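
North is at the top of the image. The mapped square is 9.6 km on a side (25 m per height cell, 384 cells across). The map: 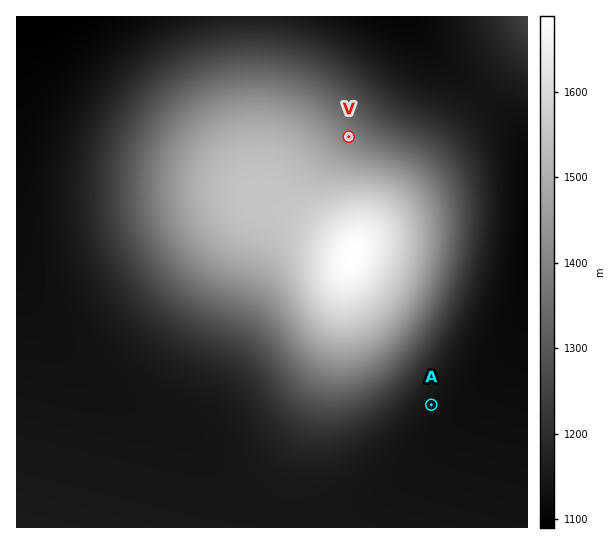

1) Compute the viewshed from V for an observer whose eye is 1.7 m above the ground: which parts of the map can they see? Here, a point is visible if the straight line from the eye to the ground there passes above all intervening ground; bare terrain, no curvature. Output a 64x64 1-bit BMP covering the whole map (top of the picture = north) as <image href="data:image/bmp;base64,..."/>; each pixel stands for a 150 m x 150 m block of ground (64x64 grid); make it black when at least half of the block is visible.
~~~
<image width="64" height="64" href="data:image/bmp;base64,Qk0+AgAAAAAAAD4AAAAoAAAAQAAAAEAAAAABAAEAAAAAAAACAAATCwAAEwsAAAIAAAAAAAAA////AAAAAAAAAAAAAAAAAAAAAAAAAAAAAAAAAAAAAAAAAAAAAAAAAAAAAAAAAAAAAAAAAAAAAAAAAAAAAAAAAAAAAAAAAAAAAAAAAAAAAAAAAAAAAAAAAAAAAAAAAAAAAAAAAAAAAAAAAAAAAAAAAAAAAAAAAAAAAAAAAAAAAAAAAAAAAAAAAAAAAAAAAAAAAAAAAAAAAAAAAAAAAAAAAAAAAAAAAAAAAAAAAAAAAAAAAAAAAAAAAAAAAAAAAAAAAAAAAAAAAAAAAAAAAAAAAAAAAAAAAAAAAAAAAAAAAAAAAAAAAAAAAAAAAAAAAAAAAAAAAAAAAAAAAAAAAAAAAAAAAAAAAAAAAAAAAAAAAAAAAAAAAAAAAAAAAAAAAAAAAAAAAAAAAAAAAAAAAAAAAAAAAAAAAAAAAAAAAAAAAAAAAAAAAAAAAAAAAAAAeAAAAAAAAAB8AAAAAAAAAH4AAAAAAAAAfgAAAAAAAAB/AAAAAAAAAH8AAAAAAAAAf4AAAAAAAAB/wAEAAAAAAP/gHwAAAAAB////AAAAAAP///8AAAAAAf///wAAAAAA////AAAAAAB///8AAAAAAH///wAAAAAAf///AAAAAAB///8AAAAAAH///wAAAAAA////AAAAAAD///8AAAAAAP///wAAAAAB////AAAAAAH///8AAAAAA////w=="/>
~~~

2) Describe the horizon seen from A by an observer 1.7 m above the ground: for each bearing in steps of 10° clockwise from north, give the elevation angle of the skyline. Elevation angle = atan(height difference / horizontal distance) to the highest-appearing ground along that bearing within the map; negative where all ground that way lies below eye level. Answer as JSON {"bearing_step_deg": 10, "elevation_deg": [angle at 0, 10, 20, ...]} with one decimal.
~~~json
{"bearing_step_deg": 10, "elevation_deg": [6.5, 3.3, 1.0, -0.0, -0.6, -0.7, -0.7, -0.7, -0.6, -0.6, -0.5, -0.4, -0.3, -0.2, -0.1, -0.0, -0.0, -0.0, 0.0, 0.0, 0.0, 0.1, 0.1, 0.5, 1.2, 2.2, 3.6, 5.2, 7.0, 8.8, 10.3, 11.4, 11.9, 11.8, 10.9, 9.2]}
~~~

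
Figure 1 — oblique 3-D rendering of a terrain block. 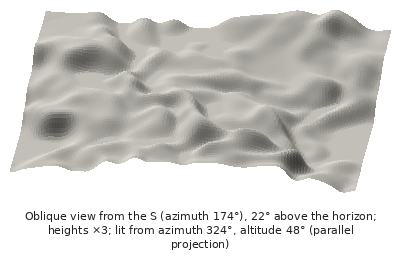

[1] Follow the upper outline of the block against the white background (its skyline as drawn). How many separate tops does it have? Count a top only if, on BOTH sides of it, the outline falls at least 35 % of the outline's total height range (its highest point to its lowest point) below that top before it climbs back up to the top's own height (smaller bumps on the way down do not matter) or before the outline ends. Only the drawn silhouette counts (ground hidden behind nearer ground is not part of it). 0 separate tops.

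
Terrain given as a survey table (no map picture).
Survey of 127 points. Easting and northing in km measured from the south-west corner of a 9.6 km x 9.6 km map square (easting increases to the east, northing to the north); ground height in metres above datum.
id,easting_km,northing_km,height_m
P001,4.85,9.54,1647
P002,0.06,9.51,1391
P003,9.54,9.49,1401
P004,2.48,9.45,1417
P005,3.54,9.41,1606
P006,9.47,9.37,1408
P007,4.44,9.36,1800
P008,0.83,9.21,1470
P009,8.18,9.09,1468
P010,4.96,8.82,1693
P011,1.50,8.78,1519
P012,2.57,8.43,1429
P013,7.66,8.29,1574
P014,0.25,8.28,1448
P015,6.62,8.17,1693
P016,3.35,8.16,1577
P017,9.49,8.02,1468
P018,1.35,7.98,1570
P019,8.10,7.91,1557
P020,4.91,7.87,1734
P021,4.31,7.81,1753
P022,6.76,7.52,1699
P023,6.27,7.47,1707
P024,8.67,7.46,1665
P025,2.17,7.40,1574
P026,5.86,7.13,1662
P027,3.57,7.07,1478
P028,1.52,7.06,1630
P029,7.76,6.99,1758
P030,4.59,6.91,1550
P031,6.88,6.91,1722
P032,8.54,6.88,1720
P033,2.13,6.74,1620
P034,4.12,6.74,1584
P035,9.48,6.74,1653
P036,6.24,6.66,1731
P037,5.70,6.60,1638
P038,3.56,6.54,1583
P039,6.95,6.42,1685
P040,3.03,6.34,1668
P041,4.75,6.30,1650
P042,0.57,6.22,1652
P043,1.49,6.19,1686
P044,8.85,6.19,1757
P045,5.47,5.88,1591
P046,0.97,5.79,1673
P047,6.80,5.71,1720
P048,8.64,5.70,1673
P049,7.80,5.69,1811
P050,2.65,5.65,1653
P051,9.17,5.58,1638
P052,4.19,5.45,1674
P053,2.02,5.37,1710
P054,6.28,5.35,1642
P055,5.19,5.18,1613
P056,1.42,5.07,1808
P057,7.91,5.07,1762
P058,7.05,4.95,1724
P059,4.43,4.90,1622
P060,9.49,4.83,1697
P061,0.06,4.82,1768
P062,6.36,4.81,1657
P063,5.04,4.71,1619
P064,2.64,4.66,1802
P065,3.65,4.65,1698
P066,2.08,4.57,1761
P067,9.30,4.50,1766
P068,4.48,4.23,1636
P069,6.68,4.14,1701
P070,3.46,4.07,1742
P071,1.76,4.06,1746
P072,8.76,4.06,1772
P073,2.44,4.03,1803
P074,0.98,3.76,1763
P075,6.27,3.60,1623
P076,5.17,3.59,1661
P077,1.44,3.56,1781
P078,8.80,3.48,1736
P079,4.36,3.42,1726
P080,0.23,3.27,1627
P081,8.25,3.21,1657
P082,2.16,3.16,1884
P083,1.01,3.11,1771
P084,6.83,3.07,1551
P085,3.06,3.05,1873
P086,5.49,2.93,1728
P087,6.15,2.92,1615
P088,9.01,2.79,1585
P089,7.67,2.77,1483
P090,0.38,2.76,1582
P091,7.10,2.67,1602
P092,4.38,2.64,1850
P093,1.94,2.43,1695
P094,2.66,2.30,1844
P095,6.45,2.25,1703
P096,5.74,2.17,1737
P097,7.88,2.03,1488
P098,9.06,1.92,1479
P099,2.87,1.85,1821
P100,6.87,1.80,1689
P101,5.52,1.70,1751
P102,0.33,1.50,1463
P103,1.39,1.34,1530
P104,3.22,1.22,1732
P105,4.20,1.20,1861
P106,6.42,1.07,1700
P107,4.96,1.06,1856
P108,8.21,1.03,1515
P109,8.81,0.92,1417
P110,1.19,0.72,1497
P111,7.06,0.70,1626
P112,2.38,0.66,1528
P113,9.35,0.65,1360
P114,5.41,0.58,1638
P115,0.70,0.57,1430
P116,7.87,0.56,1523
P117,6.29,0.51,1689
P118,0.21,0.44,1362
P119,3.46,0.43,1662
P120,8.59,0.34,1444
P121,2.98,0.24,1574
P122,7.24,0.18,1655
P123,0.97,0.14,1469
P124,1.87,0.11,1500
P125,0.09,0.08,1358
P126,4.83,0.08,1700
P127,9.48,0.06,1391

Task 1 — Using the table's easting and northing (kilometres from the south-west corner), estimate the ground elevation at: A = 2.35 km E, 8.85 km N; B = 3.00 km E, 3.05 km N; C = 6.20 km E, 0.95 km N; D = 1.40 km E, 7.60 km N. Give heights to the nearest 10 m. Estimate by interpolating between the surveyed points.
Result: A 1390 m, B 1870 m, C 1690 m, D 1580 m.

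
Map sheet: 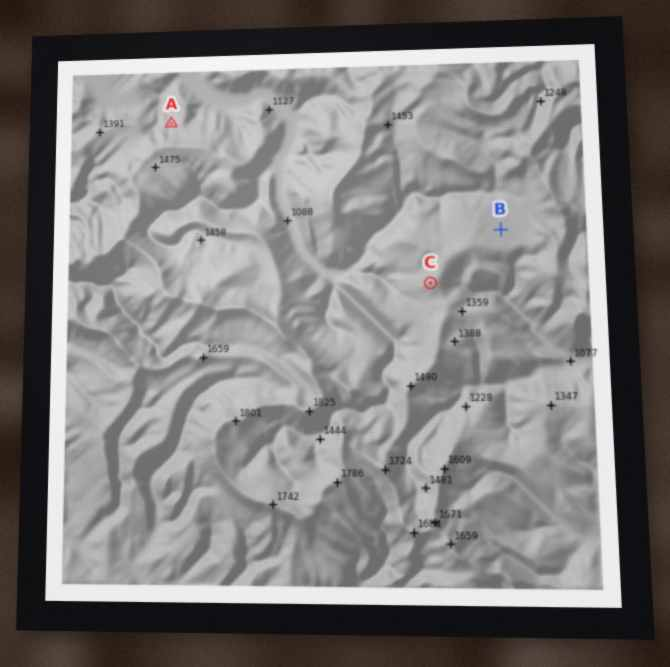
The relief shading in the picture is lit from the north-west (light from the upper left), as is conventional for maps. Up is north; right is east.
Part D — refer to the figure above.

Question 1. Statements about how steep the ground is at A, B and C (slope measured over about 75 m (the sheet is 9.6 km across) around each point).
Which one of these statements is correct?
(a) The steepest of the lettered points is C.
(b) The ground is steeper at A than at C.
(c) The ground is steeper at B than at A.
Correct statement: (b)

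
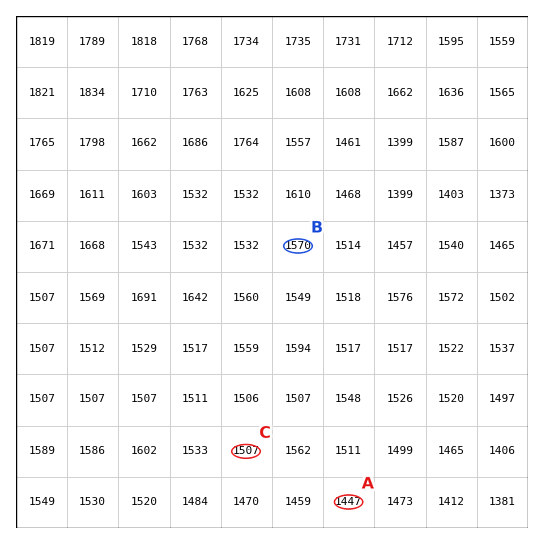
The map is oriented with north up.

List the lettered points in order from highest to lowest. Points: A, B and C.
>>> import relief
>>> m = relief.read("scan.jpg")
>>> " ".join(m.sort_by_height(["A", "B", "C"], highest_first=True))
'B C A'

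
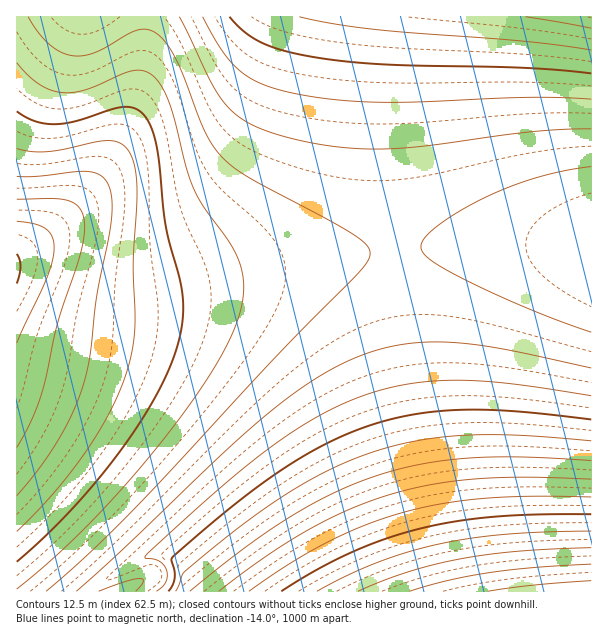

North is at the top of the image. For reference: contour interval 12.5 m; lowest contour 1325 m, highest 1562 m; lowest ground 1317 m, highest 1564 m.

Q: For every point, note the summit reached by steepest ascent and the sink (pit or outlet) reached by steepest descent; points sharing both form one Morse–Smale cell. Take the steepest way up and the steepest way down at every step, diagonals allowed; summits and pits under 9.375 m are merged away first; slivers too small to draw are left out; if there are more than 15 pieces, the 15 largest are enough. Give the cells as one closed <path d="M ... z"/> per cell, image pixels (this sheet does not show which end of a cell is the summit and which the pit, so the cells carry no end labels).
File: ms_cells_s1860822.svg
<path d="M395 250l-80 9-135 27-42 6-39-2-31-8-30-12-21-2-1 323 434 1 1-5-12-48-24-131z"/><path d="M392 16l-375 0-1 251 22 3 54 19 19 3 27 0 42-6 135-27 80-9-7-91 0-97z"/><path d="M539 244l-71 0-69 4-3 3 6 63 13 94 15 86 22 98 140-1 0-342-5-2z"/><path d="M591 16l-199 1-4 45 0 97 4 69 4 22 72-6 71 0 53 4z"/>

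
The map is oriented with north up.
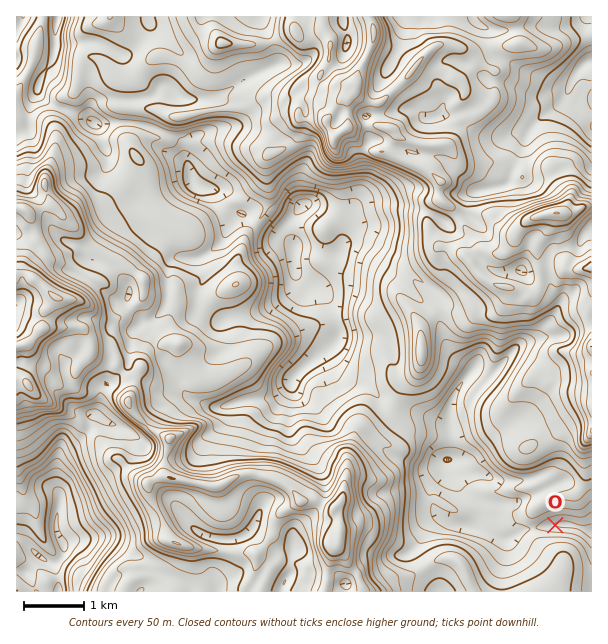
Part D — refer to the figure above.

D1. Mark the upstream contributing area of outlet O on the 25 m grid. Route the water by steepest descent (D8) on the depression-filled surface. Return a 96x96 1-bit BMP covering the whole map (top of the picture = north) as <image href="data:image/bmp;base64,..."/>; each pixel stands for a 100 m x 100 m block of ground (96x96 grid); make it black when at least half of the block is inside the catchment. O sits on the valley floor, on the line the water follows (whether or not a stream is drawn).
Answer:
<image width="96" height="96" href="data:image/bmp;base64,Qk2+BAAAAAAAAD4AAAAoAAAAYAAAAGAAAAABAAEAAAAAAIAEAAATCwAAEwsAAAIAAAAAAAAA////AAAAAAAAAAAAAAAAMAAP/4AAAAAAAAAAeAAP/8AAAAAAAAAAf4Af/+AAAAAAAAAA/+Af/+AAAAAAAAAB//g//+AAAAAAAAAB//5//+AAAAAAAAAD/////+AAAAAAAAAH/////8AAAAAAAAAD/////8AAAAAAAAAD/////8AAAAAAAAAD/////8AAAAAAAAAD/////wAAAAAAAAAD/////gAAAAAAAAAD/////gAAAAAAAAAD/////gAAAAAAAAAD/////4AAAAAAAAAD//////gAAAAAAAAB//////wAAAAAAAAB//////4AAAAAAAAB//////4AAAAAAAAB//////4AAAAAAAAB//////4AAAAAAAAB//////4AAAAAAAAA//////4AAAAAAAAA//////4AAAAAAAAA//////4AAAAAAAAAf/////8AAAAAAAAAR/////8AAAAAAAAAA/////8AAAAAAAAAAf////8AAAAAAAAAAf////8AAAAAAAAAAf////8AAAAAAAAAAf////8AAAAAAAAAAP////8AAAAAAAAAAH////8AAAAAAAAAAD////8AAAAAAAAAAB////8AAAAAAAAAAB////8AAAAAAAAAAB////8AAAAAAAAAAA////8AAAAAAAAAAB////8AAAAAAAAAAB////8AAAAAAAAAAB////8AAAAAAAAAAB////8AAAAAAAAAAA////8AAAAAAAAAAAf///4AAAAAAAAAAAP///4AAAAAAAAAAAAAf/8AAAAAAAAAAAAAf/8AAAAAAAAAAAAAO/8AAAAAAAAAAAAAIf8AAAAAAAAAAAAAAf8AAAAAAAAAAAAAAf8AAAAAAAAAAAAAAf8AAAAAAAAAAAAAAfAAAAAAAAAAAAAAAeAAAAAAAAAAAAAAAcAAAAAAAAAAAAAAAcAAAAAAAAAAAAAAAcAAAAAAAAAAAAAAAMAAAAAAAAAAAAAAAEAAAAAAAAAAAAAAAEAAAAAAAAAAAAAAAEAAAAAAAAAAAAAAAAAAAAAAAAAAAAAAAAAAAAAAAAAAAAAAAAAAAAAAAAAAAAAAAAAAAAAAAAAAAAAAAAAAAAAAAAAAAAAAAAAAAAAAAAAAAAAAAAAAAAAAAAAAAAAAAAAAAAAAAAAAAAAAAAAAAAAAAAAAAAAAAAAAAAAAAAAAAAAAAAAAAAAAAAAAAAAAAAAAAAAAAAAAAAAAAAAAAAAAAAAAAAAAAAAAAAAAAAAAAAAAAAAAAAAAAAAAAAAAAAAAAAAAAAAAAAAAAAAAAAAAAAAAAAAAAAAAAAAAAAAAAAAAAAAAAAAAAAAAAAAAAAAAAAAAAAAAAAAAAAAAAAAAAAAAAAAAAAAAAAAAAAAAAAAAAAAAAAAAAAAAAAAAAAAAAAAAAAAAAAAAAAAAAAAAAAAAAAAAAAAAAAAAAAAAAAAAAAAAAAAAAAAAAAAAAAAAAAAAAAAAAAAAAAAAAAAAAAAAAAAAAAAAAAAAAAAAAAAAAAAAAAAAAAAAAAAAAAAAAAAAAAAAAAAAAAA="/>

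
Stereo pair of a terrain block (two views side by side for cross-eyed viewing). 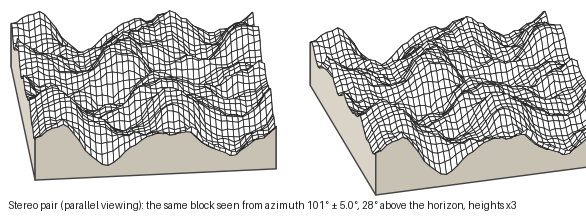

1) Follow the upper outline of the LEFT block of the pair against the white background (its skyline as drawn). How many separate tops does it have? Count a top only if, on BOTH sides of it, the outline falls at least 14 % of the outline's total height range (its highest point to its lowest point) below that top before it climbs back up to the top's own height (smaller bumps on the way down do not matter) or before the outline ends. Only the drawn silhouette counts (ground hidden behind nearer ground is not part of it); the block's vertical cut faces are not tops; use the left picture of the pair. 2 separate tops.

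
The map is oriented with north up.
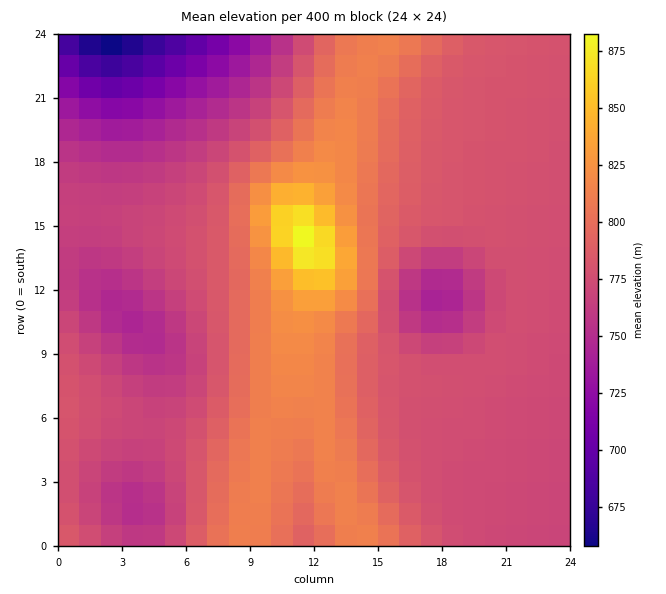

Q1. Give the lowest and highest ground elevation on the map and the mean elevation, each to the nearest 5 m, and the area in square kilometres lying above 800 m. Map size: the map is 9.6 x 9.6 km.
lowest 650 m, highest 885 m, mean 780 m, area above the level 21.3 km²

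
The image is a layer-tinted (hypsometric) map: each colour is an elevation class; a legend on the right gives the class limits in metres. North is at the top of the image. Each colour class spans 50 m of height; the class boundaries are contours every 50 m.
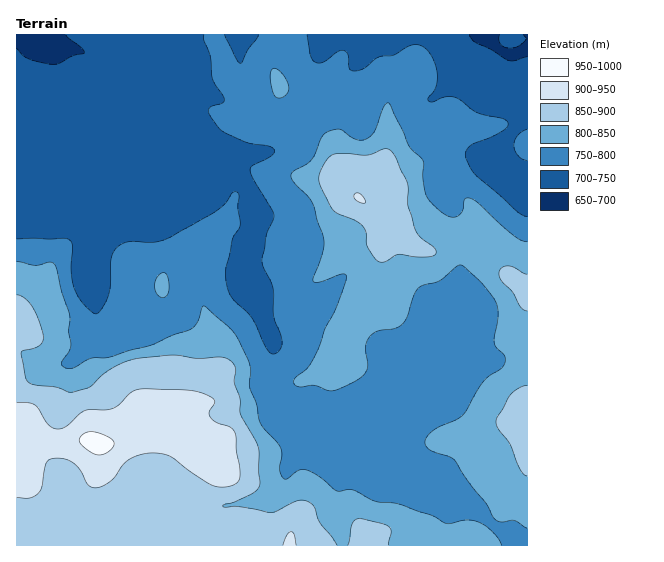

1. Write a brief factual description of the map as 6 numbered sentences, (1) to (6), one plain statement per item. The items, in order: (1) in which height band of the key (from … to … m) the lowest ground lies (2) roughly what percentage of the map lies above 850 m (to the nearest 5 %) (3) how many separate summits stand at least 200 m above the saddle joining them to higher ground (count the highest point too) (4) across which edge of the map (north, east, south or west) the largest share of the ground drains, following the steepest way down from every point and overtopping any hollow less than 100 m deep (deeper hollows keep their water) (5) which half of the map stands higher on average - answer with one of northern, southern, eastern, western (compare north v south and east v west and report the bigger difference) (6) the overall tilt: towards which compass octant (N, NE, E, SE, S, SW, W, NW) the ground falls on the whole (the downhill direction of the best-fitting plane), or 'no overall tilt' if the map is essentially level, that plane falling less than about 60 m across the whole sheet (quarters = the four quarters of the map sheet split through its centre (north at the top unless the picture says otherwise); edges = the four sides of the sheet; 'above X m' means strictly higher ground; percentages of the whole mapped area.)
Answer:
(1) The lowest ground lies in the 650–700 m band.
(2) Ground above 850 m makes up about 20 % of the sheet.
(3) There is 1 summit with 200 m or more of prominence.
(4) Drainage is mainly to the north: more ground falls towards that edge than towards any other.
(5) On average the southern half of the map is the higher ground.
(6) On the whole the ground falls towards the north.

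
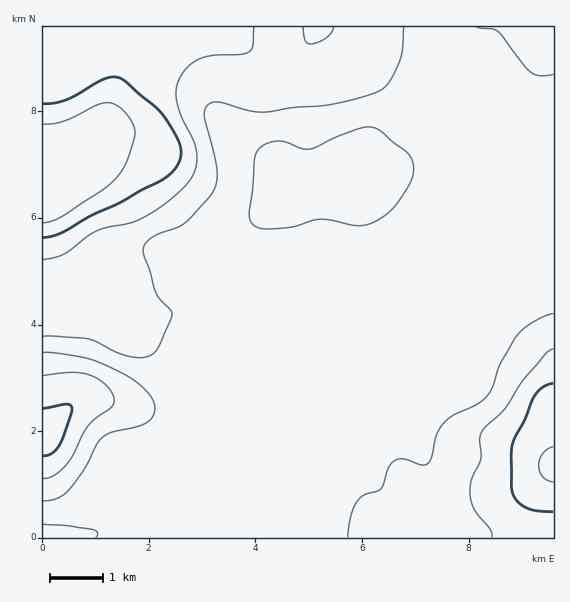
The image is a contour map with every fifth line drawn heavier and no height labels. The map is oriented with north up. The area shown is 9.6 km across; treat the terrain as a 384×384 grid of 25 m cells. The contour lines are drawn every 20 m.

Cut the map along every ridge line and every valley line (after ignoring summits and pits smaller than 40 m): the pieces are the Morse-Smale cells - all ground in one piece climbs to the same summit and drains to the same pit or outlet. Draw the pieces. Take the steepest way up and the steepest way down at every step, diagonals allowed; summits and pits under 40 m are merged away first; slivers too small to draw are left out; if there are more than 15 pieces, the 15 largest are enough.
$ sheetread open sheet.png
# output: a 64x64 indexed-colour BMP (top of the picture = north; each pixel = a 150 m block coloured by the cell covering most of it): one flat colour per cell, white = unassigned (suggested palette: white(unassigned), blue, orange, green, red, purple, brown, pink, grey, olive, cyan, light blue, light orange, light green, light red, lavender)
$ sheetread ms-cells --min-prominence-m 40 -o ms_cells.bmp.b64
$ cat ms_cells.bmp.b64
<image width="64" height="64" href="data:image/bmp;base64,Qk12CAAAAAAAAHYAAAAoAAAAQAAAAEAAAAABAAQAAAAAAAAIAAATCwAAEwsAABAAAAAAAAAA////ALR3HwAOf/8ALKAsACgn1gC9Z5QAS1aMAMJ34wB/f38AIr28AM++FwDox64AeLv/AIrfmACWmP8A1bDFABERESIiIiIiIiIiIiIiIiIiIiIiIiIiIiIiIiIiIiIiEREREREiIiIiIiIiIiIiIiIiIiIiIiIiIiIiIiIiIiIRERERERIiIiIiIiIiIiIiIiIiIiIiIiIiIiIiIiIiIhERERERESIiIiIiIiIiIiIiIiIiIiIiIiIiIiIiIiIiEREREREREiIiIiIiIiIiIiIiIiIiIiIiIiIiIiIiIiIRERERERERIiIiIiIiIiIiIiIiIiIiIiIiIiIiIiIiIhERERERERESIiIiIiIiIiIiIiIiIiIiIiIiIiIiIiIiEREREREREREiIiIiIiIiIiIiIiIiIiIiIiIiIiIiIiIRERERERERERIiIiIiIiIiIiIiIiIiIiIiIiIiIiIiIhEREREREREREREiIiIiIiIiIiIiIiIiIiIiIiIiIiIiEREREREREREREREiIiIiIiIiIiIiIiIiIiIiIiIiIiIREREREREREREREREiIiIiIiIiIiIiIiIiIiIiIiIiIhEREREREREREREREREiIiIiIiIiIiIiIiIiIiIiIiIiERERERERERERERERESIiIiIiIiIiIiIiIiIiIiIiIiIREREREREREREREREREiIiIiIiIiIiIiIiIiIiIiIiIhERERERERERERERERERIiIiIiIiIiIiIiIiIiIiIiIiERERERERERERERERERESIiIiIiIiIiIiIiIiIiIiIiIREREREREREREREREREREiIiIiIiIiIiIiIiIiIiIiIhERERERERERERERERERERIiIiIiIiIiIiIiIiIiIiIiERERERERERERERERERERESIiIiIiIiIiIiIiIiIiIiIREREREREREREREREREREREiIiIiIiIiIiIiIiIiIiIhERERERERERERERERERERERIiIiIiIiIiIiIiIiIiIiERERERERERERERERERERERESIiIiIiIiIiIiIiIiIiIREREREREREREREREREREREREiIiIiIiIiIiIiIiIiIhERERERERERERERERERERERERIiIiIiIiIiIiIiIiIiERERERERERERERERERERERERESIiIiIiIiIiIiIiIiIREREREREREREREREREREREREREiIiIiIiIiIiIiIiIhERERERERERERERERERERERERERIiIiIiIiIiIiIiIiERERERERERERERERERERERERERERIiIiIiIiIiIiIiIRERERERERERERERERERERERERERERIiIiIiIiIiIiIhERERERERERERERERERERERERERERERIiIiIiIiIiIiERERERERERERERERERERERERERERERESIiIiIiIiIiJVEREREREREREREREREREREREREREREREiIiIiIiIiIlVREREREREREREREREREREREREREREREREiIiIiIiIiVRERERERERERERERERERERERERERERERERIiIiIiIiJVERERERERERERERERERERERERERERERERESIiIiIiIlURERERERERERERERERERERERERERERERERIiIiIiIiURERERERERERERERERERERERERERERERERESIiIiIiJRERERERERERERERERERERERERERERERERERIiIiIiIlEREREREREREREREREREREREREREREREREREiIiIiIiURERERERERERERERERERERERERERERERERERIiIiIiIREREREREREREREREREREREREREREREREREREiIiIiIhERERERERERERERERERERERERERERERERERERIiIiIiEREREREREREREREREREREREREREREREREREREiIiIiIRERERERERERERERERERERERERERERERERERERIiIiIhEREREREREREREREREREREREREREREREREREREiIiIiERERERERERERERERERERERERERERERERERERESIiIiIREREREREREREREREREREREREREREREREREREREiIiIjMzERERERERERERERERERERERERERERERERERESIiIiMzMxEREREREREREREREREREREREREREREREREREiIiIzMzMxERERERERERERERERERERERERERERERERESIiIjMzMzMRERERERERERERERERERERERERERERERERIiIiMzMzMxERERERERERERERERERERERERERERERERESIiIzMzMzERERERERERERERERERERERERERERERERERIiIjMzMzMxERERERERERERERERERERERERERERERERESIiMzMzMzERERERERERERERERERERERERERERERERERIiIzMzMzMRERERERERERERERERERERERERERERERERESIjMzMzMzERERERERERERERERERERERERERERERERERIiMzMzMzMRERERERERERERERERERERERERERERERERESIzMzMzMxERERERERERERERERERERERERERERERERERIjMzMzMzMREREREREREUREQRERERERERERERERERERESMzMzMzMxEREREREREUREREERERERERERERERERERERIzMzMzMzMRERERERFEREREQREREREREREREREREREREjMzMzMzMzERERERFERERERBERERERERERERERERERES"/>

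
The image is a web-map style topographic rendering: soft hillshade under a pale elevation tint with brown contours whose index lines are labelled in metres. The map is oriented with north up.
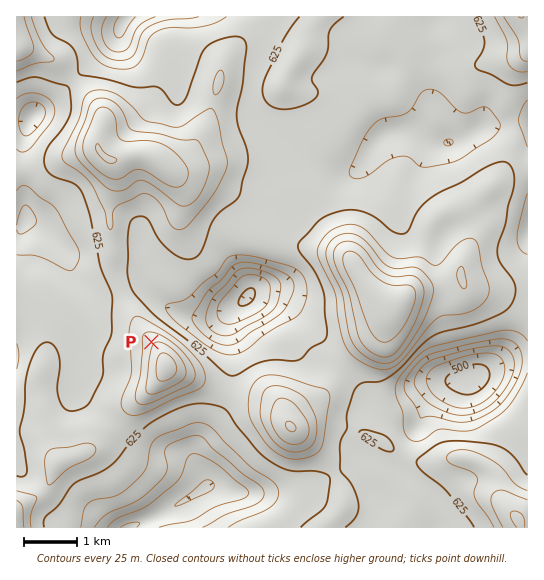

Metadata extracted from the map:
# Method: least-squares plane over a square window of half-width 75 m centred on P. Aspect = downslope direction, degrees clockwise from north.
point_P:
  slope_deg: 6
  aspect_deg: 307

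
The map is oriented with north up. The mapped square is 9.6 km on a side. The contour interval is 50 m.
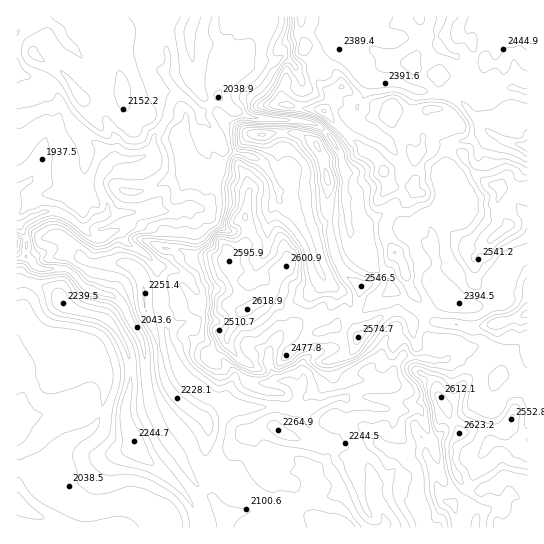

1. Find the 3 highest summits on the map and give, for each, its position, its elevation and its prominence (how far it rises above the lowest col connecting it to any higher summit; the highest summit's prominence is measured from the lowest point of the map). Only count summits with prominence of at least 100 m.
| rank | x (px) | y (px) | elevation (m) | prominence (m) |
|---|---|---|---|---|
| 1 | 383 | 171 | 2621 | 200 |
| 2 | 499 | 186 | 2621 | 141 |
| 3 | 247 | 309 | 2619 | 194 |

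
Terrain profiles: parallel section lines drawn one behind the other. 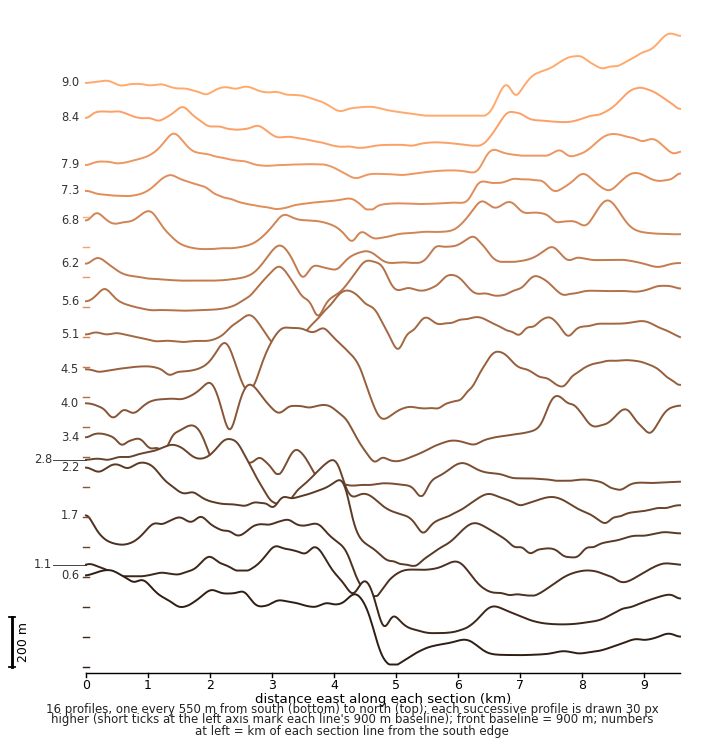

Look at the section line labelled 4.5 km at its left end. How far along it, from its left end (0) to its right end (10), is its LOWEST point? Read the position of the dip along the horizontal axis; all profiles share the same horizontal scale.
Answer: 5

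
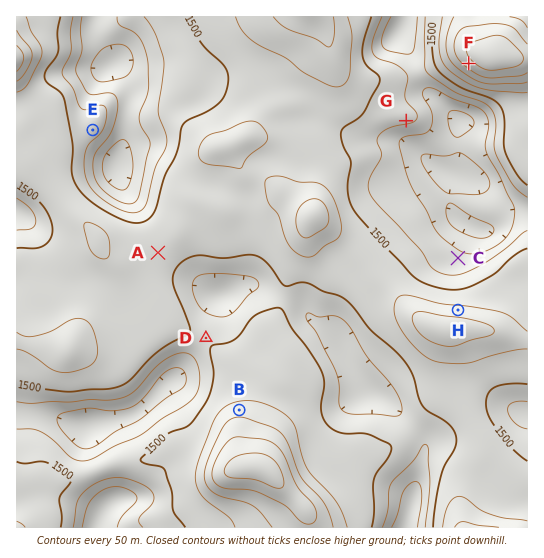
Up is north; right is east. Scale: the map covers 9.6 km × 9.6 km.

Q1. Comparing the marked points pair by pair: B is above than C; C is below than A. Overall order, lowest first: C A B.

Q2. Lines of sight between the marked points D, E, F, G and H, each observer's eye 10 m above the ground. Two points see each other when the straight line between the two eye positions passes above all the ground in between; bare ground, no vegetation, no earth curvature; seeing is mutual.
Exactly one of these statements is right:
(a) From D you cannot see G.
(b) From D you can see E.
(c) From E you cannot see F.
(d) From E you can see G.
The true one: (a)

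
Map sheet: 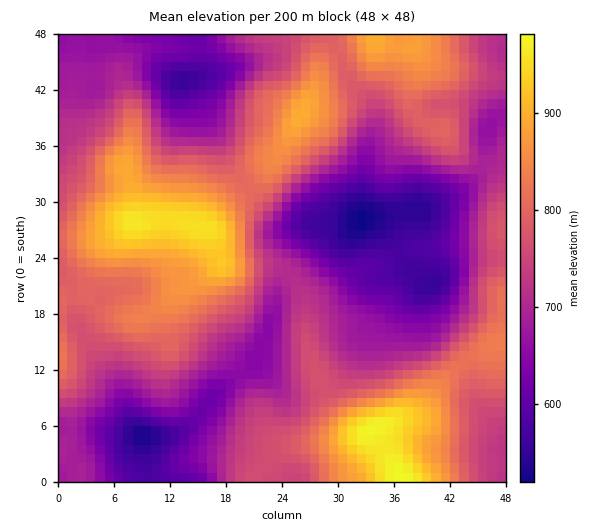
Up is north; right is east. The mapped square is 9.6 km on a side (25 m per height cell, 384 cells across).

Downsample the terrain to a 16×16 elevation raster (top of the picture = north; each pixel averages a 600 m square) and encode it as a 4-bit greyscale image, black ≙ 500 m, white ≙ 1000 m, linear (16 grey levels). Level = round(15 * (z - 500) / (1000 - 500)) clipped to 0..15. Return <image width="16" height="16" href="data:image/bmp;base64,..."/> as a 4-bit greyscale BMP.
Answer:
<image width="16" height="16" href="data:image/bmp;base64,Qk32AAAAAAAAAHYAAAAoAAAAEAAAABAAAAABAAQAAAAAAIAAAAATCwAAEwsAABAAAAAAAAAAAAAAABEREQAiIiIAMzMzAERERABVVVUAZmZmAHd3dwCIiIgAmZmZAKqqqgC7u7sAzMzMAN3d3QDu7u4A////AGQiNXiKzuyXZCE1eIve25dlNERneb3bmIZWZFV4iKqZl4iGVXdmaJqJqphld1VFeZmauoZmRDNZmqu8t2UzIkis3N22QiIjWJzt3acyERJIisu6mWQjM0Z6uYiap1VWdninVYq6dol1ZoU0ebuYmHZWYyNXmpqql1VUNFeJq7uH"/>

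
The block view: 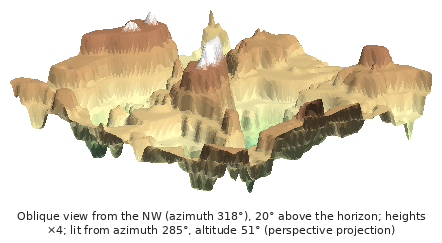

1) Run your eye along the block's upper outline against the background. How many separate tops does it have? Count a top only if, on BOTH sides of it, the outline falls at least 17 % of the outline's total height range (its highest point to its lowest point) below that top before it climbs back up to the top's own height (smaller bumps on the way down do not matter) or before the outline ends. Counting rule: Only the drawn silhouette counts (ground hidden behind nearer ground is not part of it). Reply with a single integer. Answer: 4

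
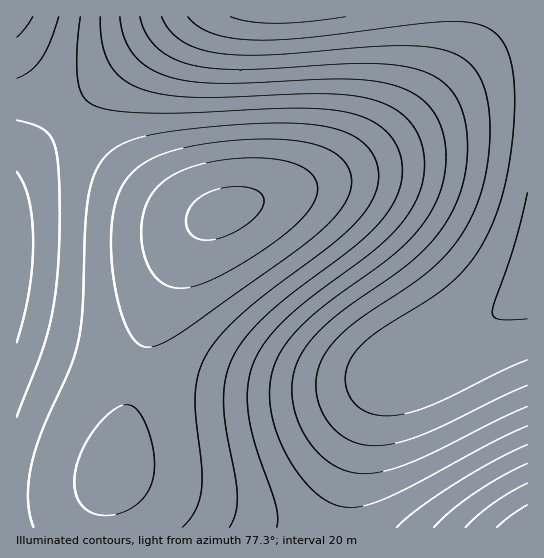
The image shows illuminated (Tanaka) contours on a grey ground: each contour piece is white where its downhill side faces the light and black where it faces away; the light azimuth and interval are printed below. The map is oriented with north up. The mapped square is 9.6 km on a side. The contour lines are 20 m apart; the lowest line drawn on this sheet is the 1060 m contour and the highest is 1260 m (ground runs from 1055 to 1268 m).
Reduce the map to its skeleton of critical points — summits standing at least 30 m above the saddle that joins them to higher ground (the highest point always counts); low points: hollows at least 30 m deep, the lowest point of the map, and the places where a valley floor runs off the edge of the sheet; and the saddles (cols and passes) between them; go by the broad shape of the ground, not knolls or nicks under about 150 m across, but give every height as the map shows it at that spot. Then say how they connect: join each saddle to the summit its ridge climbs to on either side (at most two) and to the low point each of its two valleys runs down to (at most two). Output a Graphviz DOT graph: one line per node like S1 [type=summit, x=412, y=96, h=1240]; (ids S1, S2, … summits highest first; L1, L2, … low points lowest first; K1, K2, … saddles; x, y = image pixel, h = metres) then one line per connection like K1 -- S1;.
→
graph terrain {
  S1 [type=summit, x=527, y=266, h=1268];
  S2 [type=summit, x=17, y=251, h=1172];
  L1 [type=low, x=223, y=211, h=1055];
  L2 [type=low, x=527, y=527, h=1083];
  L3 [type=low, x=17, y=17, h=1091];
  K1 [type=saddle, x=341, y=527, h=1173];
  K2 [type=saddle, x=67, y=115, h=1137];
  K1 -- S1;
  K1 -- L1;
  K1 -- L2;
  K2 -- S1;
  K2 -- S2;
  K2 -- L1;
  K2 -- L3;
}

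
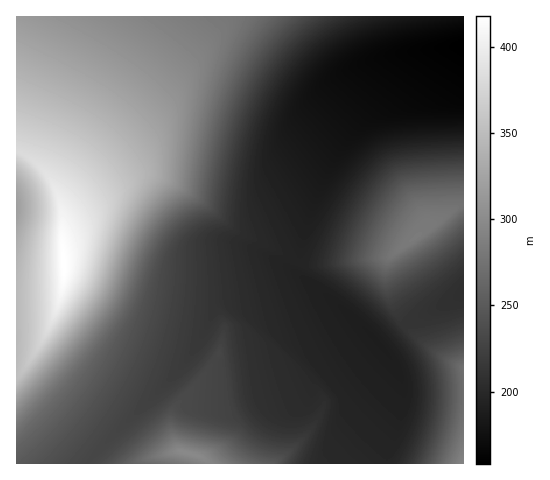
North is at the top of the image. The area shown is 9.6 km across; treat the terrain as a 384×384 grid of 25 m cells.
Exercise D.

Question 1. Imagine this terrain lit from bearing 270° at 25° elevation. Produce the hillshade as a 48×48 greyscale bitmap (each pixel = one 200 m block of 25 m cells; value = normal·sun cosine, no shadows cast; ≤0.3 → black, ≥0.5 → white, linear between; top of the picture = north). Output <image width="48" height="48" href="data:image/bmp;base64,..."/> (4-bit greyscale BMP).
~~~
<image width="48" height="48" href="data:image/bmp;base64,Qk32BAAAAAAAAHYAAAAoAAAAMAAAADAAAAABAAQAAAAAAIAEAAATCwAAEwsAABAAAAAAAAAAAAAAABEREQAiIiIAMzMzAERERABVVVUAZmZmAHd3dwCIiIgAmZmZAKqqqgC7u7sAzMzMAN3d3QDu7u4A////AIiIiImrzMy7u6qGZneHZWeJmZmZrN7u7YiIiIiavM3dyoh2ZneIh2aJmZmZq97u7oiIiIiJq7zNuXd3dneImYd4mZmZm87v7neIiIiImrvMqHiIiHeImZh4mZmZms3v/mZ4iIiIiau8qIiIiHeImamImZmZmr3v/1VneIiIiJqrqImZiHiJmZqYiZmZmr3v/0RWd4iIiImqqZmZh3iZmZmYiZmZmr3v/zRFZ3eIiIiaqpmZh3iZmZmYiZmZmr3v/zNEVnd4iIiJqqmZh3iZmZmImZmZmr3v/0MzRWd3iIiImrqYd3iZmZiJmZmZmr3v/pYzNFZ3eIiIiaupd4iZmYiZmZmZm83u7spSM0VneIiIiJq5d4iZmImZmZmZq83ty9yDIzRWd4iIiJm6d4mYiZmZmZmavN27u921IjNFZ3iIiImqh4iImZmZmZmavMqqqs3YMiM0VneIiIial4iJmZmZmZmry6mqqs3rUiIzRWeIiIiZiIiZmZmZmZq8uZmZqs3tgyIiNFd4iIiJiImZmZmZmavMqImZmc3upCIiI0Z4iIiIiJmZmZmZqrzLmIiJmd3vxjIhEkV3iIiIiImZmZmaq8zKiIiIid3v10IREjRniIiIiImZmZmqvMzKd3eIiN3v2EMhESRXeIiIiImZmZq7zM3Kd3d3iN7v2VQhESNWeIiIiIiZmaq8zd3Kdmd3d97/2WQyESNFd4iIiImZmZq83d3cl2Zmd+7/2WVDISI1Z3iIiJmZmZq83d3cuXZmZu7/2XZTIiI0VneIiZmZmZq8zd3cy6hlVu7/2XdkMyM0VmeIiIiZmZqrzd3cy6mGVe7/2XdlQzM0VWd3Z4iZmZmrzN3dy7qYde//2Xd2VUREVWZlVniJmZmrzN3dzLqZmO//yId3ZlVFVWVEVniJmZmavM3dzLqZme/+qId3d2ZVVUREVniJmZmavMzdy6qZme/8mIh3d3dmVEREVniJmZmaq8zMy6qZme7JiIiId3d2VEREVWeJmZmZq7zMuqqZmduYiIiIiId2VURERWeImZmZmru7uqqZmZmYiIiIiIh3ZURERWZ4mZmZmqu7qqqZmZmYiIiIiIiHZVRERVZ4iZmZmaqqqqmZmZmYiIiIiIiHdlVERVZ3iZmZmZmqqZmZmZmYiIiIiIiIdlVURVZniJmZmZmZmZmZmZmYiIiIiIiIh2VVRVVneJmZmZmZmZmZmZmYiIiIiIiIh2ZVVVVmeImZmZmZmZmZmZmIiIiIiIiIiHZlVVVWd4iZmZmZmZmZmZmIiIiIiIiIiHdmVVVWZ3iJmZmZmZmZmZmYiIiIiIiIiId2ZVVWZniImZmZmZmZmZmYiIiIiIiIiIh2ZlVVZneIiZmZmZmZmZmZmIiIiIiIiIiHZmVVZmd4iJmZmZmZmZmZmZmZiIiZmZmIdmZmZmd3iIiZmZmZmZmZmZmZmZmZmZmYh3ZmZmZ3eIiImZmZmZmZmZmZmZmZmZmZiHdmZmd3eIiIiZmZmZmZmZmZmZmZmZmZmId3dnd3d4iIiJmZmQ=="/>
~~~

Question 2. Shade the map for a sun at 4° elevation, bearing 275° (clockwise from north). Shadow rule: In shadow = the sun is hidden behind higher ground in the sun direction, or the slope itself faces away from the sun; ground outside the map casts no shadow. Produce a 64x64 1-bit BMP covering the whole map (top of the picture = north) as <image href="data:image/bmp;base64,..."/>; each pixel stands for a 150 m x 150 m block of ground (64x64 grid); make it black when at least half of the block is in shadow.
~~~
<image width="64" height="64" href="data:image/bmp;base64,Qk0+AgAAAAAAAD4AAAAoAAAAQAAAAEAAAAABAAEAAAAAAAACAAATCwAAEwsAAAIAAAAAAAAA////AAAAAAAAAAAAAwAAAAAAAAAAAAAAAAAAAAAAAAAAAAAAAAAAAAAAAAAAAAAAAAAAAAAAAACAAAAAAAAAAOAAAAAAAAAA+AAAAAAAAAD+AAAAAAAAAP+AAAAAAAAA/8AAAAAAAAB/4AAAAAAAAH/4AAAAAAAAP/wAAAAAAAAf/wAAAAAAAB//gAAAAAAAD//gAAAAAAAH//AAAAAAAAf/+AAAAAAAB//8AAAAAAAD//8AAAAAAAP//4AAAAAAAf//gAAAAAAB///AAAAAAAH//+AAAAAAAP//4AAAAAAAf//gAAAAAAB//+AAAAAAAD//8AAAAAAAP//wAAAAAAAf//AAAAAAAB//8AAAAAAAD//wAAAAAAAH//AAAAADAAP/4AAAAAEAAf/AAAAAAAAAfx4AAAAAAAAAfwAAAAAAAAD/gAAAAAAAA/+AAAAAAAAB/4AAAAAAAAH/gAAAAAAAAP+AAAAAAAAA/4AAAAAAAAB/gAAAAAAAAD+AAAAAAAAAP4AAAAAAAAAfgAAAAAAAAA+AAAAAAAAABwAAAAAAAAAAAAAAAAAAAAAAAAAAAAAAAAAAAAAAAAAAAAAAAAAAAAAAAAAAAAAAAAAAAAAAAAAAAAAAAAAAAAAAAAAAAAAAAAAAAAAAAAAAAAAAAAAAAAAAAAAAAAAAAAAAAAAAAAAAAAAAAA=="/>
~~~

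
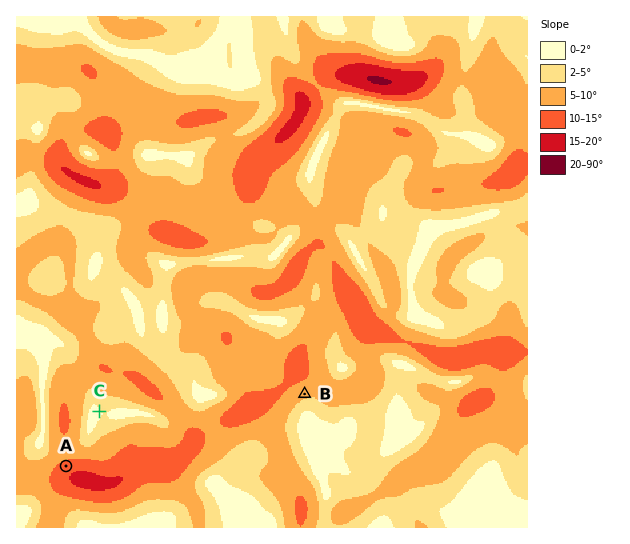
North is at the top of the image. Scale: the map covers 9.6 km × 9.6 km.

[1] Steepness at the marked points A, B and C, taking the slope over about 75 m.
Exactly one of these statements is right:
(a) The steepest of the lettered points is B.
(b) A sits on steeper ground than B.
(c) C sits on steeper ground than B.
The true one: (b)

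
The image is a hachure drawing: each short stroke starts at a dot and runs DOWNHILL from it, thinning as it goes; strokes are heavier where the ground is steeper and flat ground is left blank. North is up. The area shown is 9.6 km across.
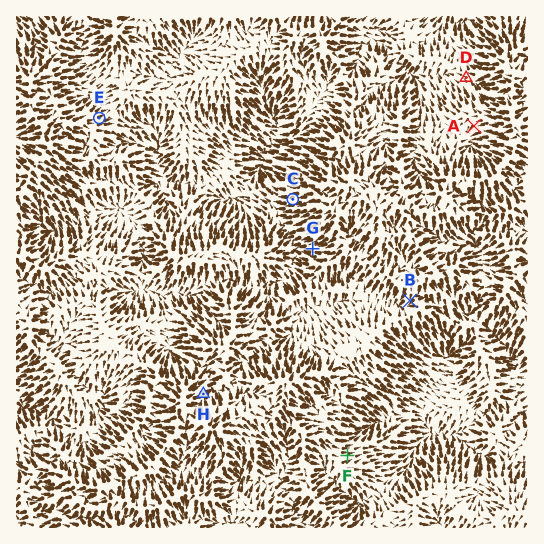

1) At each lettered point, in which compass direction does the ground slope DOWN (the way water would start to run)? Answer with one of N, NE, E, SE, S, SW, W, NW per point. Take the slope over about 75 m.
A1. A SW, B SW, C W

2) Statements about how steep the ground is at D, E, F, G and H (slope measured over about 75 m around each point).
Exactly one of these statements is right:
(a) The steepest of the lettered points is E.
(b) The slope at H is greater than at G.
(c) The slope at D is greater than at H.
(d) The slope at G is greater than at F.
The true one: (d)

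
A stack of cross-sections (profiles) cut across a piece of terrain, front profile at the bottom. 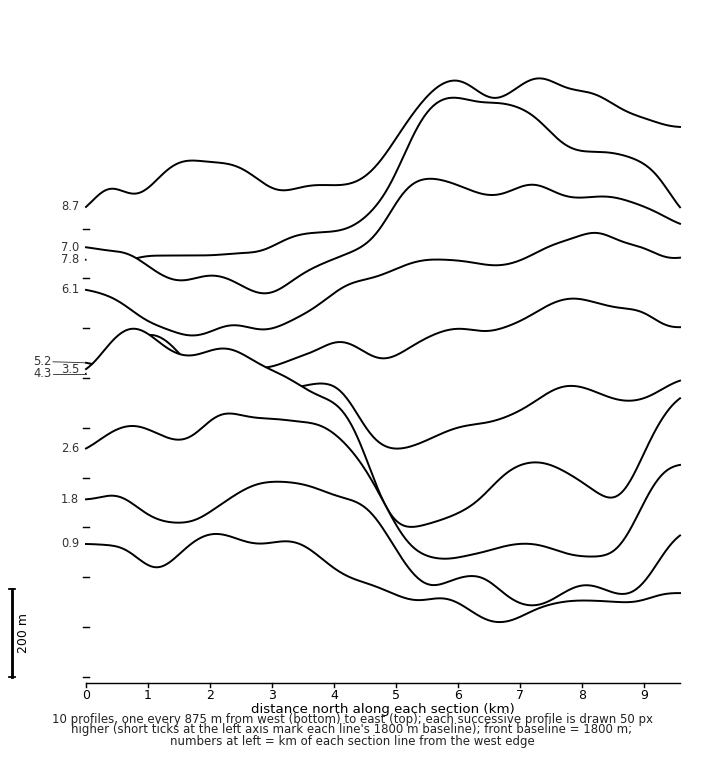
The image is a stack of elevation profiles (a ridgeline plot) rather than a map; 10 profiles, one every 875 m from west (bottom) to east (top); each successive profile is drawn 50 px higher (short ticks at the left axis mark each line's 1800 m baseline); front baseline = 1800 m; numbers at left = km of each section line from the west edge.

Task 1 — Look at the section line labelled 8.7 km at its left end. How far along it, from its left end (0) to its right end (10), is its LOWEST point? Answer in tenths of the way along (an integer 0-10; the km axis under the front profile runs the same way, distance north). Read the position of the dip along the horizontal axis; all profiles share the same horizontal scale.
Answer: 0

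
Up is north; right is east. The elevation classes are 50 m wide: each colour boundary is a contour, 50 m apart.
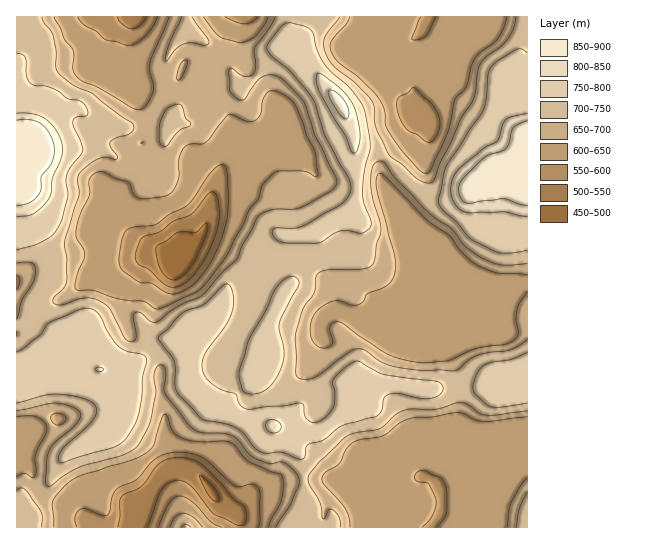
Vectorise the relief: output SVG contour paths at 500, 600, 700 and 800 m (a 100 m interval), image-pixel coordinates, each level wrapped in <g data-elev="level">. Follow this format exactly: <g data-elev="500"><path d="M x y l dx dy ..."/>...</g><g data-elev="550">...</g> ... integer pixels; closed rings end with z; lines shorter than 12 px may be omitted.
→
<g data-elev="500"><path d="M214 501l-8-10-7-16 10 7 8 9 2 9-1 2z"/><path d="M171 280l-6-5-5-8-4-16 1-5 20-13 6-2 12 1 10-8 2 0-1 12-13 28-10 11-6 4z"/></g><g data-elev="600"><path d="M77 527l-2-9 4-8 6-2 17 7 5 0 3-4 2-14 5-8 20-10 13-16 8-6 9-4 11-1 13 1 12 5 32 28 6 1 10-3 6 2 3 8 0 27-1 6"/><path d="M222 527l-12-6-19-20-6-4-6-1-5 2-4 4-12 25"/><path d="M422 527l10-10 4-15-7-18-11-2-3-3 0-2 2-4 5-3 19 8 5 9 1 26-3 5-7 9"/><path d="M171 294l-6-2-14-9-13-2-16-11-2-5-1-7 4-23 3-4 4-3 25-3 15-11 16-8 7-7 18-27 7-6 5-1 3 2 1 6 2 25-2 21-7 23-11 23-12 16-15 11z"/><path d="M427 142l-10-8-10-4-5-8-4-9-1-10 1-5 10-5 5-6 4 2 14 14 8 14 1 9-2 8-5 7z"/><path d="M158 17l-6 10-7 10-8 6-8 2-24-6-9-8-13-7-5-7"/><path d="M258 17l-5 4-8 3-8-2-12-5"/><path d="M436 17l-10 19-6 3-7 1-1-3 9-20"/></g><g data-elev="700"><path d="M42 527l0-12-3-6-14-20-4-1-4 2"/><path d="M340 527l-1-9-6-8-4 0-4 8-3 0-2-15-11-18-1-7 1-4 10-12 28-26 8-3 24-4 18-15 12-5 25 1 27-8 6 2 12 9 7 2 41-4"/><path d="M527 492l-8 17-3 18"/><path d="M17 411l40-8 14 3 9 7 0 5-3 5-22 19-6 9-2 8-2 22 2 5 3 0 14-11 13-7 44-12 10-5 7-5 9-17 4-11 5-25-2-15 1-7 3-5 4-1 4 6-2 18 1 5 28 35 9 3 20 1 9 2 7 5 9 12 7 6 16 6 13-2 6 4 8 8 2 5 0 7-9 20-14 21"/><path d="M527 339l-5 5-12 6-21 3-12 3-9 5-10 9-4 1-33-1-27-3-13-5-16-12-7-1-8 3-36 26-7 1-6 0-4-2-1-3 0-41 7-25 11-15 3-18 4-3 6-2 39-2 5-2 3-4 2-17 5-15-1-9-7-22-2-14 1-16 5-7 4-1 4 2 9 14 29 31 14 11 14 10 13 16 14 10 12 7 11 3 26-2"/><path d="M17 263l14 0 4 3 1 5-3 11-11 19-5 18"/><path d="M163 146l4 0 12-16 12-5-1-3-4-4-5-13-6 0-6 2-7 11-3 8 0 13 1 4z"/><path d="M182 17l-13 28-3 10 0 6 10-12 7-5 8-1 14 2 4-2-2-5-15-21"/><path d="M275 17l-5 10-16 22 2 17-2 7-4 3-5 0-6-2-6-5-3 0-1 4 1 17 6 8 6 2 4-2 11-17 6-5 11-1 11 6 20 22 10 32 21 42 0 8-6 6-29 16-8 2-20 1-14 5-17 31-5 13-16 15-19 21-23 11-22 16-7-1-10-8-3-1-3 2-1 4 3 19-2 4-3 1-6-4-15-29-11-8-6-3-8 0-26 7-4-1-2-2 1-4 9-9 4-7 0-24-2-16 14-47-2-14 1-6 11-10 10-7 7-1 11 2 1-2-7-10-1-5 5-4 14-4 5-7-3-5-10-6-28-22-20-9-15-12-2-6 0-16-3-16-10-13-1-5"/><path d="M516 17l-3 12-6 10-6 8-16 11-5 7-7 34-12 20-11 24-10 20-6 16-2 3-3 1-12-5-15-14-13-9-13-28-2-20-2-6-18-19-19-15-7-9-4-11 0-8 16-22"/></g><g data-elev="800"><path d="M271 433l7-1 3-5-2-5-6-2-5 1-2 4 1 5z"/><path d="M97 371l5 0 1-2-6-1-1 2z"/><path d="M17 216l16-2 14-13 4-8 2-15 7-17 3-11-5-16-11-14-12-6-18-1"/><path d="M353 153l2 0 2-2 3-14-1-14-5-16-5-9-8-9-18-14-5-2-2 6 3 11 26 45z"/><path d="M527 113l-16 4-5 3-3 5-5 16-13 7-28 23-5 8-1 11 4 13 4 6 6 3 6 1 34-1 22 4"/></g>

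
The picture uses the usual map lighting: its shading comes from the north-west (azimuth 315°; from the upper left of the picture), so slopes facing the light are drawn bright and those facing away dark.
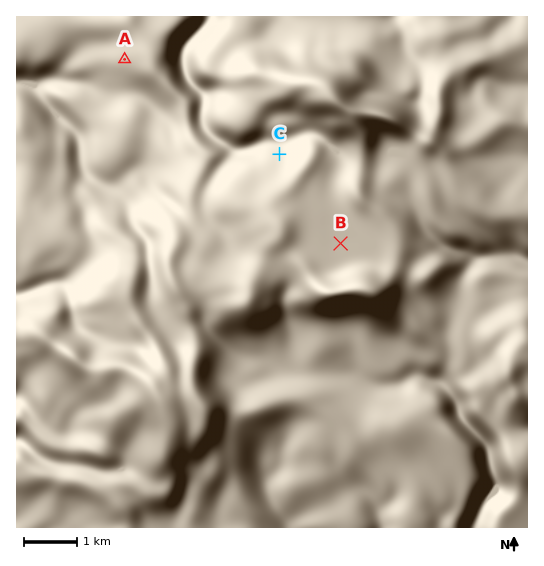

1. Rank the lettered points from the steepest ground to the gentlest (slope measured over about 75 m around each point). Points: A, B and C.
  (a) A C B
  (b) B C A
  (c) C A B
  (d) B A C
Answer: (c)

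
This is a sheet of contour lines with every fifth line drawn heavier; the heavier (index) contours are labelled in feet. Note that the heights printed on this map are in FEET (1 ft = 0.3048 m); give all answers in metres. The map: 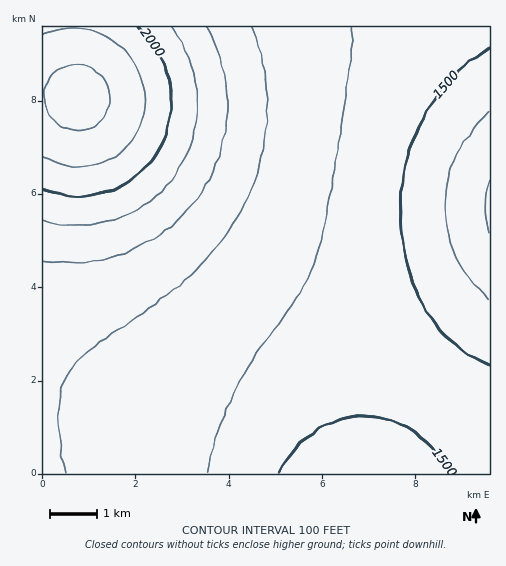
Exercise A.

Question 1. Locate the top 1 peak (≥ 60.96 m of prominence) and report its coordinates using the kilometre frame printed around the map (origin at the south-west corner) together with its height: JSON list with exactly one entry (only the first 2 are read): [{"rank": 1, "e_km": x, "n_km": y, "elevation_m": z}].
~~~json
[{"rank": 1, "e_km": 0.76, "n_km": 8.06, "elevation_m": 681}]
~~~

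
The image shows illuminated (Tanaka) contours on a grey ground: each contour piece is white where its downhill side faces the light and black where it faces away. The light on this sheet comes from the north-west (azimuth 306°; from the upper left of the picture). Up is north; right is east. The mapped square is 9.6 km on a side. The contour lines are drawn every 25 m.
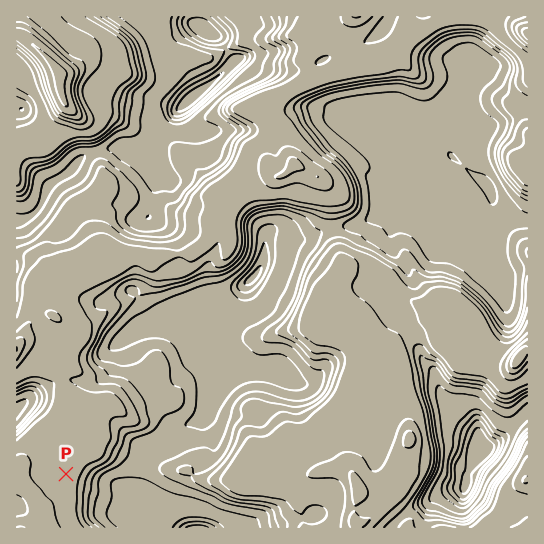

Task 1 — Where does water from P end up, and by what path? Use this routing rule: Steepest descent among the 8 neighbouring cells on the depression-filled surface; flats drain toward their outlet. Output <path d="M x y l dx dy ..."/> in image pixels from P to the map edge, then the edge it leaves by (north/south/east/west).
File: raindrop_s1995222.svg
<path d="M66 474l5 0 6 4 22 0 2 1 4 0 9 4 21 20 2 7 5 5 5 2 10 9 5 0 1 1"/>
exit: south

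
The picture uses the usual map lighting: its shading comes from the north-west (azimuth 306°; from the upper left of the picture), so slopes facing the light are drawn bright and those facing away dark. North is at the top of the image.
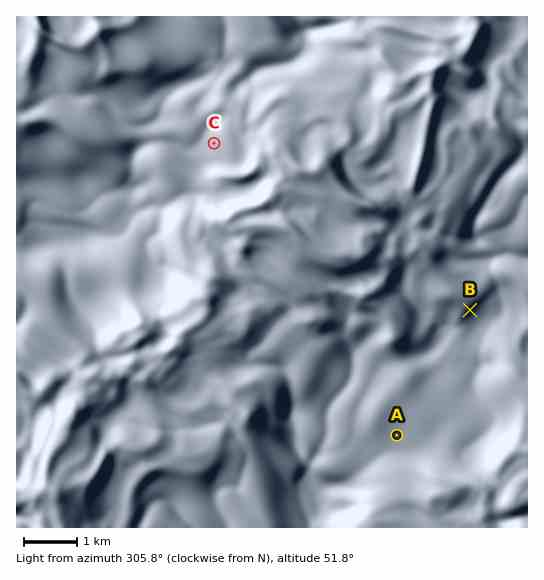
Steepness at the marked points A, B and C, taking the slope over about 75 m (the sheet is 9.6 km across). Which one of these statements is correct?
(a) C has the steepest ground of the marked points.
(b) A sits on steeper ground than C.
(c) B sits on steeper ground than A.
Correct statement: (c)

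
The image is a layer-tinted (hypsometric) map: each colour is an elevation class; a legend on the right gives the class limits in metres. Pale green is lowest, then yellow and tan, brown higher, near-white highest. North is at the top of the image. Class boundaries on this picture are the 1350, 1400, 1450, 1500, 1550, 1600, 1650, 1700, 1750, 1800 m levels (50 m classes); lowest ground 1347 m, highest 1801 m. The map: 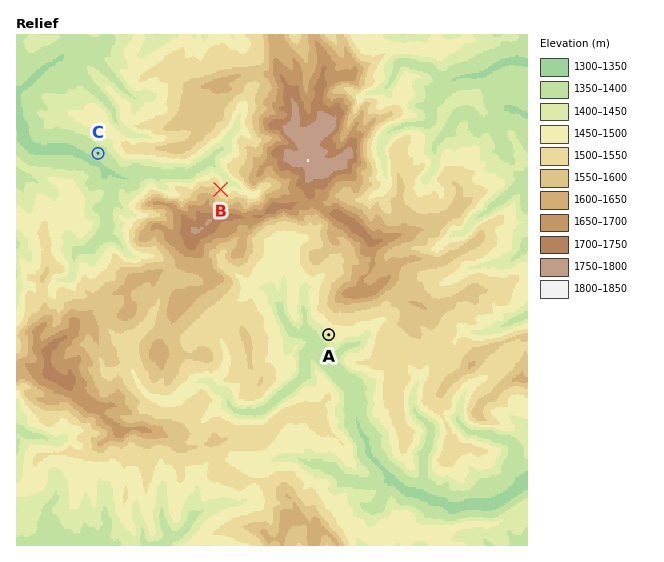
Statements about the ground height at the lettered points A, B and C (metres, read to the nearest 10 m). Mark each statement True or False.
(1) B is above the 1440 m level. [True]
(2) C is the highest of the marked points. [False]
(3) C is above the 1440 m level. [False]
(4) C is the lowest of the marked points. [True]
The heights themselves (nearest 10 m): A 1450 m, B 1510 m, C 1370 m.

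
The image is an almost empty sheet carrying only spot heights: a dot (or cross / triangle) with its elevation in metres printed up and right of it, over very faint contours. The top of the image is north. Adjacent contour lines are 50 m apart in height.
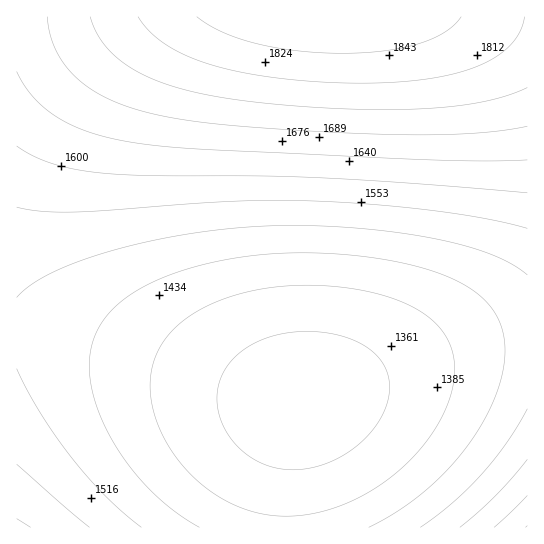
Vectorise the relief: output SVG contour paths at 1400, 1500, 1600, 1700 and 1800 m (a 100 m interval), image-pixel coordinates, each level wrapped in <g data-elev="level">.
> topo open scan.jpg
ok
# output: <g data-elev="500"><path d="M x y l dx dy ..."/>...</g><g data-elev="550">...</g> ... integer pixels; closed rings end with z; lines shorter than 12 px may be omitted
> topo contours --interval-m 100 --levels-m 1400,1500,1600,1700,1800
<g data-elev="1400"><path d="M271 515l-14-2-16-5-28-15-26-22-20-28-13-29-4-28 1-13 3-14 6-12 7-11 10-10 12-9 27-15 34-11 37-5 42 0 41 6 35 11 25 15 11 11 8 13 5 15 1 16-3 17-6 19-10 18-13 18-15 17-17 15-19 13-20 11-20 8-21 5-20 2z"/></g><g data-elev="1500"><path d="M141 527l-35-30-34-39-32-45-23-44"/><path d="M527 409l-20 33-25 32-29 29-33 24"/><path d="M17 297l14-12 21-12 27-12 32-10 38-10 38-7 40-5 39-3 39 0 42 1 42 4 40 7 32 7 28 8 21 10 17 12"/></g><g data-elev="1600"><path d="M31 527l-14-8"/><path d="M527 495l-33 32"/><path d="M17 146l17 10 20 8 23 6 28 3 44 3 112 0 61 2 92 5 113 10"/></g><g data-elev="1700"><path d="M47 17l3 17 6 17 10 15 12 13 15 11 17 10 21 8 24 6 35 7 44 5 140 8 89 0 35-3 29-5"/></g><g data-elev="1800"><path d="M138 17l12 14 16 14 21 11 26 9 30 8 36 5 42 4 40 1 36-1 30-3 28-6 23-7 19-10 14-11 9-14 5-14"/></g>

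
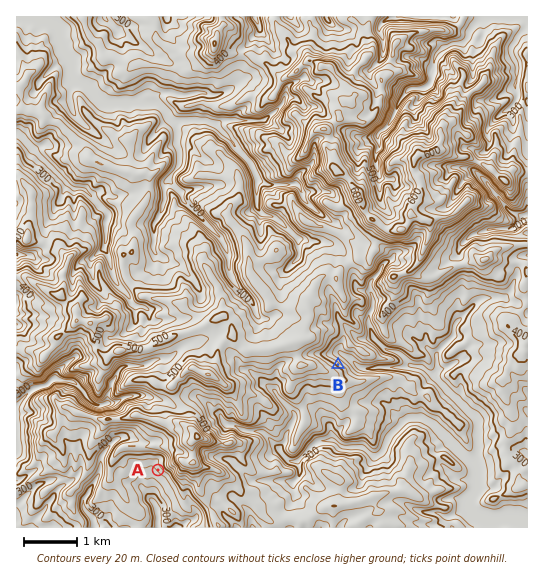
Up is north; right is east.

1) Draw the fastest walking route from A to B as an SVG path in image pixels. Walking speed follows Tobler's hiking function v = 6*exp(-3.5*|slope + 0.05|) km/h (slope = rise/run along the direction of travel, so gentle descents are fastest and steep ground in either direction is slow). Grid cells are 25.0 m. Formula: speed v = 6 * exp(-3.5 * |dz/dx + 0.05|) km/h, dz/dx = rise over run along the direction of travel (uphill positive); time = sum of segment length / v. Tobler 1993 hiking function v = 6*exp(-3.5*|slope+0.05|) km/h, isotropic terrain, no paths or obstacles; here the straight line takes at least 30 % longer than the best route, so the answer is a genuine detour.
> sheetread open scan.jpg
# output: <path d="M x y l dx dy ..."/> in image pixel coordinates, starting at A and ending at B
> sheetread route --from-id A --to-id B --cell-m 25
<path d="M158 470l5 3 4 0 3 1 5 5 6 3 6 0 3 1 3 0 5 3 11-5 1 0 8 4 1 0 6-3 9 0 3-1 5-8 9-4 7-14 7-6 2-6 0-4 2-2 5 0 3-2 2-4 4-2 3-3 1-3 7-6 3-2 2-5 4-4 2-3 2-2 8-4 6-6 16-8 4-4 1-2 0-6-4-6"/>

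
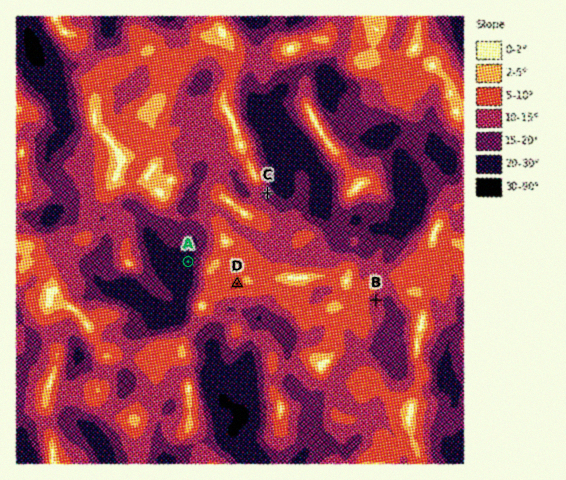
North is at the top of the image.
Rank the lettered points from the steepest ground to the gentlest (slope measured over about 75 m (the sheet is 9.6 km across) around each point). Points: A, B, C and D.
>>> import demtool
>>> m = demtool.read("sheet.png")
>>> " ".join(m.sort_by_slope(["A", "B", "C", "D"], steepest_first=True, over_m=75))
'A C B D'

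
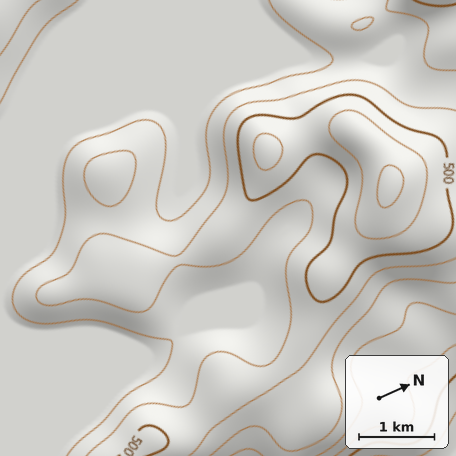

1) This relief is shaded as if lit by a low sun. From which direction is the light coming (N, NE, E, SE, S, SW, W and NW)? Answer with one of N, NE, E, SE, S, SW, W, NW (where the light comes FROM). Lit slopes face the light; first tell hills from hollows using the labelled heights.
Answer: NW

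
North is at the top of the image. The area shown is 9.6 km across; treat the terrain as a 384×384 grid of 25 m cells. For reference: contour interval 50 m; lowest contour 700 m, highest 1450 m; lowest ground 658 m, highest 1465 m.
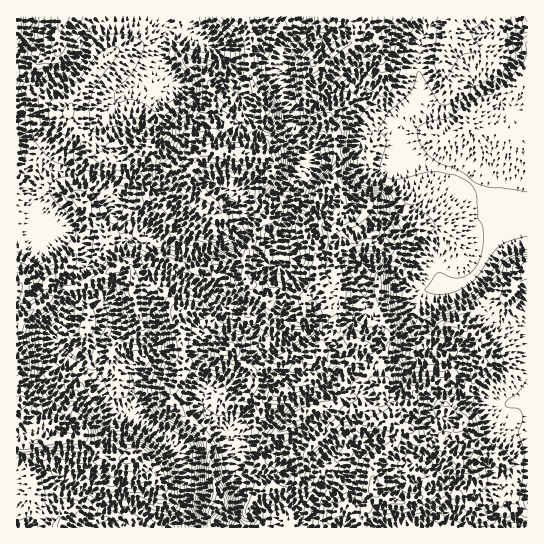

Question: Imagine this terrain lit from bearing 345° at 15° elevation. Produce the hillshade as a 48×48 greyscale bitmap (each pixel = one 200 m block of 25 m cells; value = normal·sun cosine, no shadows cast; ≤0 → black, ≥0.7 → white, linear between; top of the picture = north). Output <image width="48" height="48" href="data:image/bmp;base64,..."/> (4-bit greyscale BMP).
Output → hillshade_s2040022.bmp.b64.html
<image width="48" height="48" href="data:image/bmp;base64,Qk32BAAAAAAAAHYAAAAoAAAAMAAAADAAAAABAAQAAAAAAIAEAAATCwAAEwsAABAAAAAAAAAAAAAAABEREQAiIiIAMzMzAERERABVVVUAZmZmAHd3dwCIiIgAmZmZAKqqqgC7u7sAzMzMAN3d3QDu7u4A////ADN3MSRlZ1ALywAAeYeGdBQwAABXdxIwAERoYzRVQwAIzFACOKmImEVAAAACNDMgAFVYmHQAAAADvaInM2YlrLliAjEAAUMjJGVXmXMAAAADiZlXdCEAi8uEVohkNDNEQ2ZlZDIQABI0h4lWiHUQSZmXVVZnYhNEQ0QzEBEhAjdliZZWZVVQJomYVEVWICMzRAAAAAJXVHmFiaVXdVNgBHm6UzNDJUNFZQAAAAW97cp0NrVXc1iVAEaLgyJCV2V4djQiRRbf/9gwBZVWiDWbQAIUZTNXYzZ3ZTaIqqad23EAB2RVbLM4lAEyRVVodDVmZROby8lodiAAV0MzJLx1aFR2dmRWZ3ZmZTR73LlkRDEDVUQhMAa7qZdmaHM4iXVVZoiJrJdURVdBJFRCNiAVindlSLlYzFNFVUeZeYZUVomBA0MzJoUQBHdmZs+5mmAkVQJoh2VEV6uVAQADU1dTAGZ3dI/sqXECRRFHhzRENaynQwADiHdkITNFVEnMuZc0RVVWZCNTEFuXVnMEe8zJUzM2USWIdomGVTRFUzJmEAVlRay2aJvOtUeIdEUgAVh2ZRACVlNXQAE0NJ/oUyIYplq5d2hjElh2VWAAOGVWQiEzI5y2IAIAVleHV2jO24dlRcgABXZlRTOId5hjACRTRkRmRme+/9dUNI2RADM0VTasylEABmeFRkVlM1Z4rv2GMlnJZDADZli7pyIAWbu3VlV2MjVmaM/aYonaaKcRaJuoYyVVeLu4dlaYYRNVVWrtlbrNhZu4iaqZq4RWRYmpl1R6YAJVVVa+7aiKt2at27qZvMzIE2eJqWACABJFVVV8/3ZniGZpuohzEDr+M1dpuHQQEyE0RVVnvWZmZ0Z3ZUMRAABsgBlql1Vod2M0VVVmZ1ZlVSWHUyESABAnoQi8qWYzeIdVZlZmZlZVQiV3UhERIzRGZ0XqiopgJ4h2ZmVmZlZVRGZmhTQxI2dGQ4a3JGrJRXd2ZmVmVWZmeadEZ2MyBHZFUAacgUn/t3dmZmVVVXZ3moMQFWEBAiERMAB9+UfO2HdmZlVVVWVmZSAAAUVEIAAAAgA5/2V3dmZmZVVVVWVENDNEMkq4YQAAMzAmi5VUVWZVVVVVVXZUM2eIdmzrqHipmGQzRWVmVWVVRERVVXVDI2iZq73MzLvMu4dQAyJWZmZmVUVVVXZDNFeZq8zO7LmbhFhhABA1VmZ3dlVWZoZlVFaImqrf7ZiJgRVotiAkRVZneHZmZnZ4dkVniHjO/ZqZmmQ5/pQ0NFVVVoh2ZXiamFRFZ2aKyaqXjJYRWrhTIkVVQ2iHZZzMumQ0VmZmZ7uneXZAADZCEkVURERXhod5u4UzRWZTSsy3ZmZgAAAQAUVURUMjmJQhWqdDRFZVnduXQliXMAAAADVlRERDaotjBql1VVZ5u6h2IDneyAAAACRmVEVVVyuFIoqYdmaKh1NFIBXvzJICMSRnVFZlWBiGMUiZh3Z3ZRAUVCOpRoczQhJXZUVVNjiHMiWYh3ZlZQACZkSFAEc0QgFGZUNENA=="/>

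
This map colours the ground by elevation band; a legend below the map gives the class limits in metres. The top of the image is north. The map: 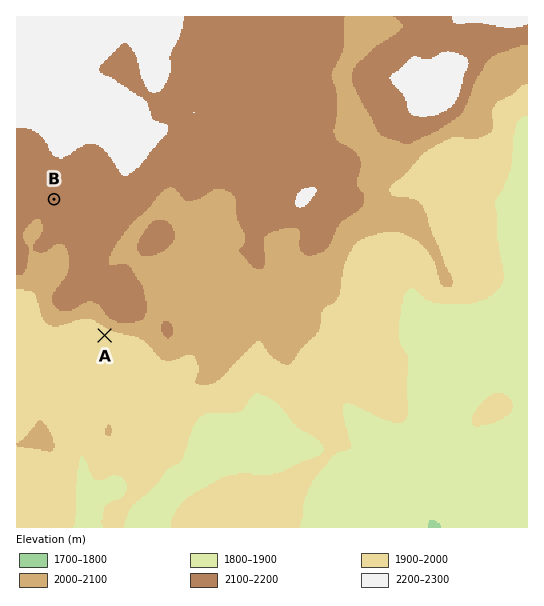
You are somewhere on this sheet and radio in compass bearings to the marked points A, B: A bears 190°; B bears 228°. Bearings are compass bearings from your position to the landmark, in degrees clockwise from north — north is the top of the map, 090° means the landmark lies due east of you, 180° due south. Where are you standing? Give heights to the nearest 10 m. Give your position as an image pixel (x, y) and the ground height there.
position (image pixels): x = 143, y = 119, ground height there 2220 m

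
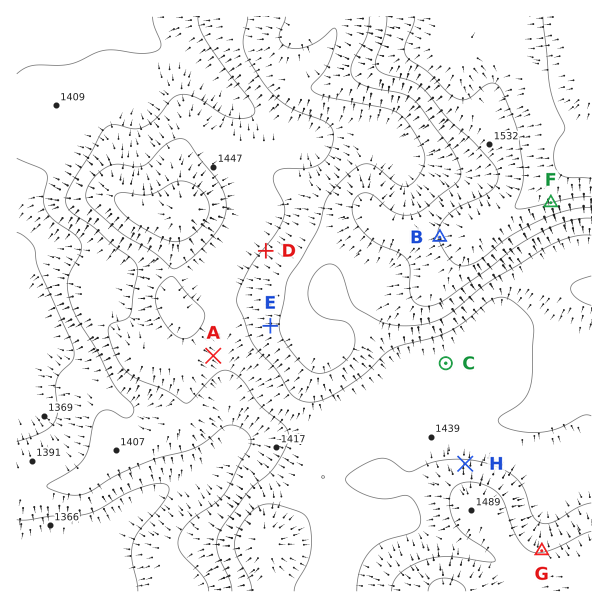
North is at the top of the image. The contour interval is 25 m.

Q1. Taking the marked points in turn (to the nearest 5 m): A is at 1430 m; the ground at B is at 1525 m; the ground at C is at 1440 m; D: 1450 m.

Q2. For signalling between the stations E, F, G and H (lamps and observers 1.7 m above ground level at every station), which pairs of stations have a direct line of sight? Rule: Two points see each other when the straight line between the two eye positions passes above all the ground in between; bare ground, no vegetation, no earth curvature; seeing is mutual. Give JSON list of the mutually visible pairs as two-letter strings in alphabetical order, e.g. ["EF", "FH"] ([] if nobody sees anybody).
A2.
["FG", "FH"]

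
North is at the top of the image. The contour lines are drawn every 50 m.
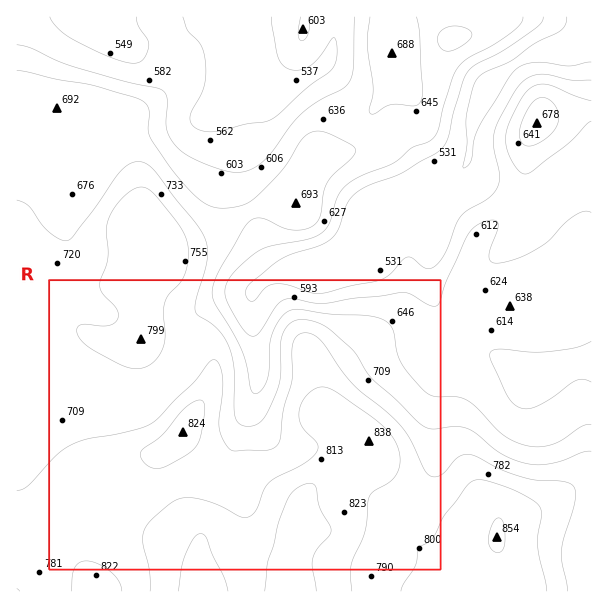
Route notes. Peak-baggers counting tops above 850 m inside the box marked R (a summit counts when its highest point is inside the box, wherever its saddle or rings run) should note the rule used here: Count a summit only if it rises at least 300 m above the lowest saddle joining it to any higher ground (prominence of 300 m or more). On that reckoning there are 0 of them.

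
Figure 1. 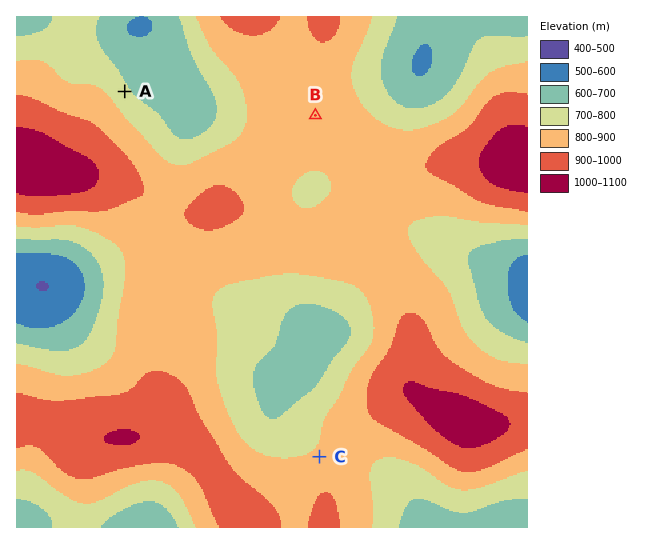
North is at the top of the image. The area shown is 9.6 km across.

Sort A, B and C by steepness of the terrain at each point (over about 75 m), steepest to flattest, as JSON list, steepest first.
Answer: ["A", "C", "B"]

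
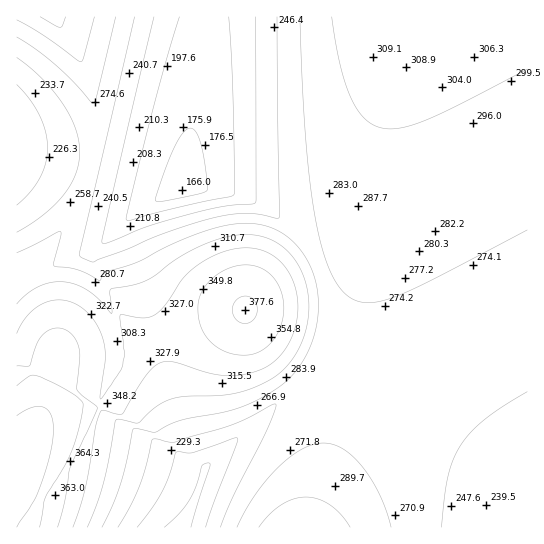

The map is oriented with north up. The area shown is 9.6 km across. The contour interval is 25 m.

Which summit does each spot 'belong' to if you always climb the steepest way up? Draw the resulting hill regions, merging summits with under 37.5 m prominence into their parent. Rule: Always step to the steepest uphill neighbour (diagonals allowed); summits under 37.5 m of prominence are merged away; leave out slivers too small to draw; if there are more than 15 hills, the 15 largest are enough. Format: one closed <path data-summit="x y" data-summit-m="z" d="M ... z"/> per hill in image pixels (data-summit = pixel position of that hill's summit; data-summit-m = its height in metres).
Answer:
<path data-summit="405 17" data-summit-m="316" d="M527 16l-322 0-21 163 1 10 37 0 19 6 20 9 26 19 22 30 12 30 3 15 0 24-8 32-15 24 1 2 24 3 41 9 28 9 32 15 32 20 28 23 28 27 12 17z"/><path data-summit="17 475" data-summit-m="419" d="M18 153l-2 1 0 373 166 1 14-30 9-29-16-10-1-13-17-52-24-89-15-44-13-31 1-4 15-14 12-8 28-13-26-10-22-5z"/><path data-summit="245 310" data-summit-m="378" d="M214 188l-25 0-26 8-28 16-16 17 28 76 24 89 17 52 1 13 14 9 3 0 90-82 20-32 8-32 0-24-4-20-11-25-10-16-13-14-25-19-20-9z"/><path data-summit="299 527" data-summit-m="318" d="M310 380l-9 0-18 19-76 67-24 62 345-1 0-24-4-6-37-38-28-23-32-20-32-15-38-12z"/><path data-summit="51 17" data-summit-m="333" d="M203 16l-186 0-1 137 111 23 34 9 14 7 7-1 2-2 7-54 13-110z"/>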